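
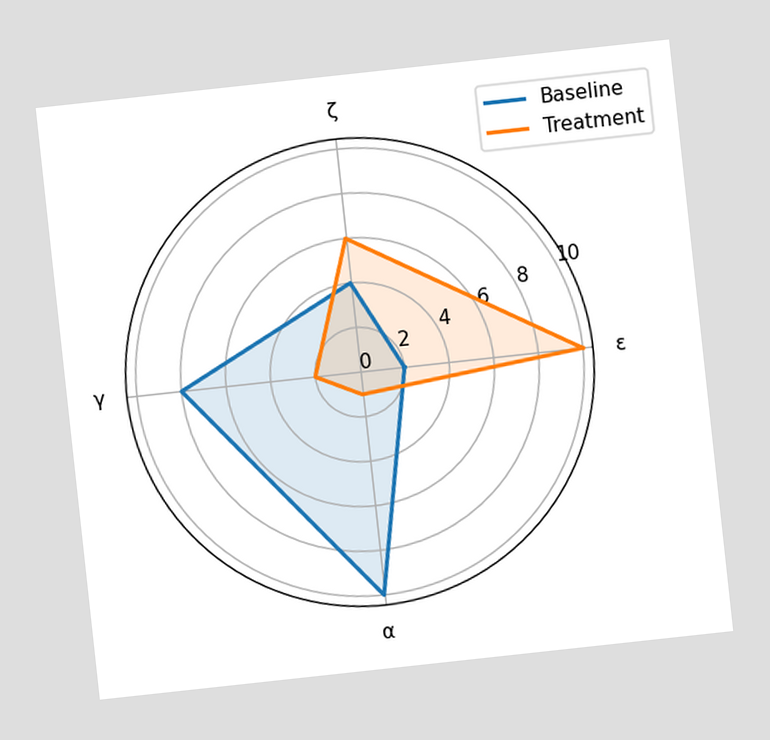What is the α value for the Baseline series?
10

The chart is tilted about 6° counter-clockwise. On the α axis, Baseline reaches 10.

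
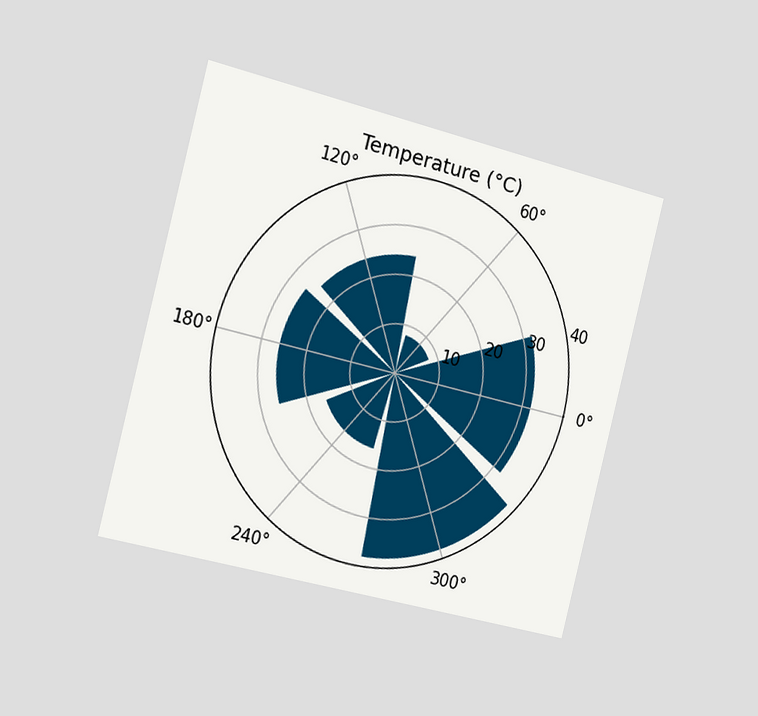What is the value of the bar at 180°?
26°C

The chart is tilted about 14° clockwise and viewed slightly from the left. The bar at 180° reaches 26°C on the radial axis.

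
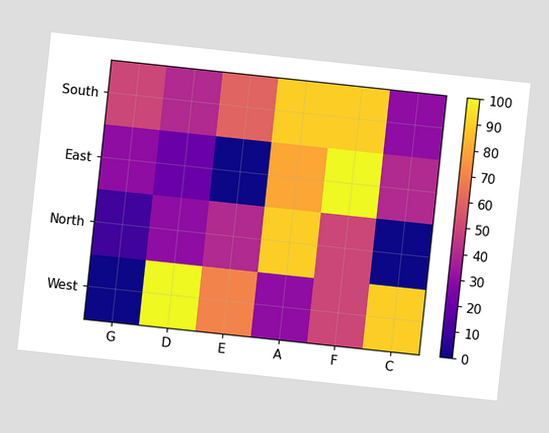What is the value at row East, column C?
40

The chart is tilted about 6° clockwise. Matching cell (East, C) against the colorbar gives 40.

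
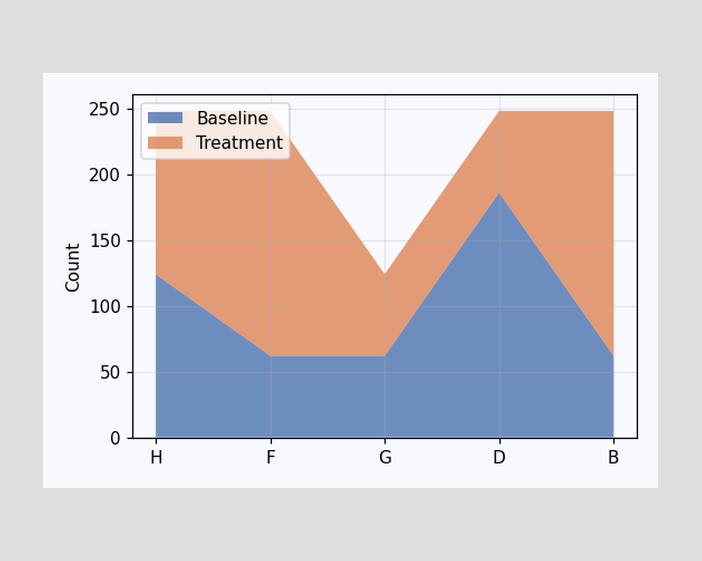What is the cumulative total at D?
The stacked total at D reaches 248.

248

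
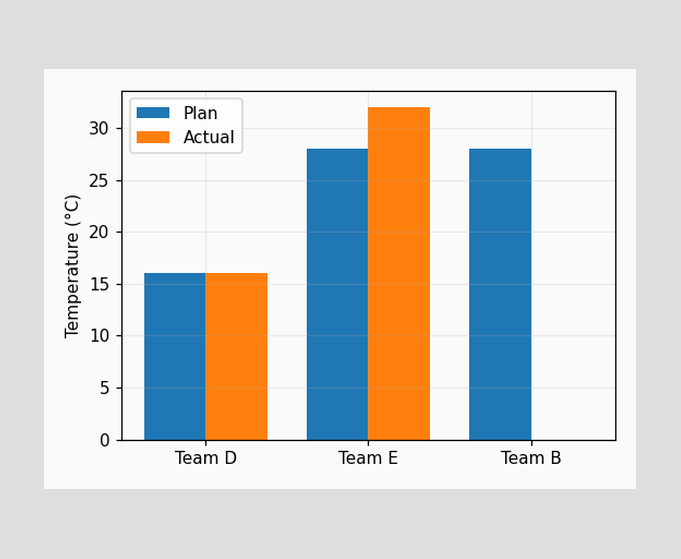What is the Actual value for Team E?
32°C

The Actual bar at Team E reaches 32°C on the y-axis.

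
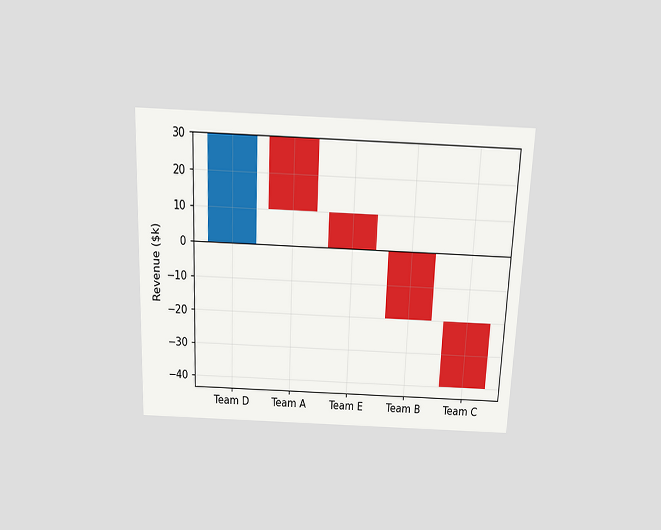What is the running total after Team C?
$-40k

The chart is tilted about 2° clockwise and viewed slightly from above. After Team C the running total reaches $-40k.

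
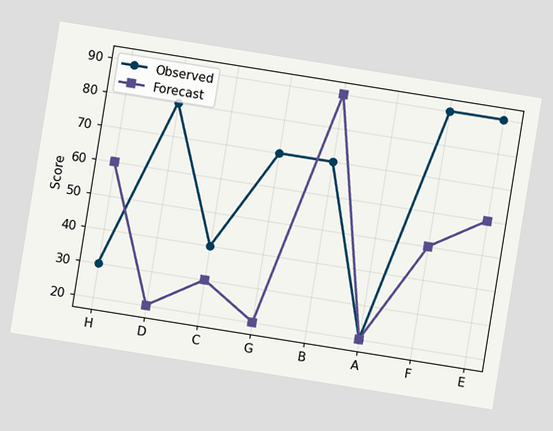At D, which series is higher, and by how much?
The chart is tilted about 9° clockwise. At D, Observed sits above the other line by 60.

Observed, by 60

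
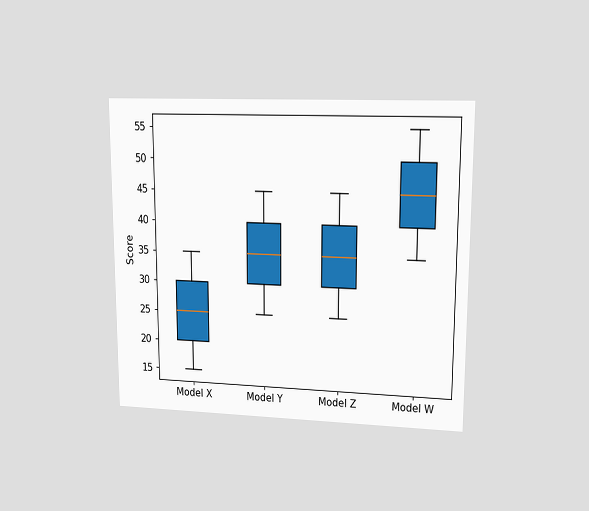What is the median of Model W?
45

The chart is viewed at a slight angle. The median line in the Model W box sits at 45.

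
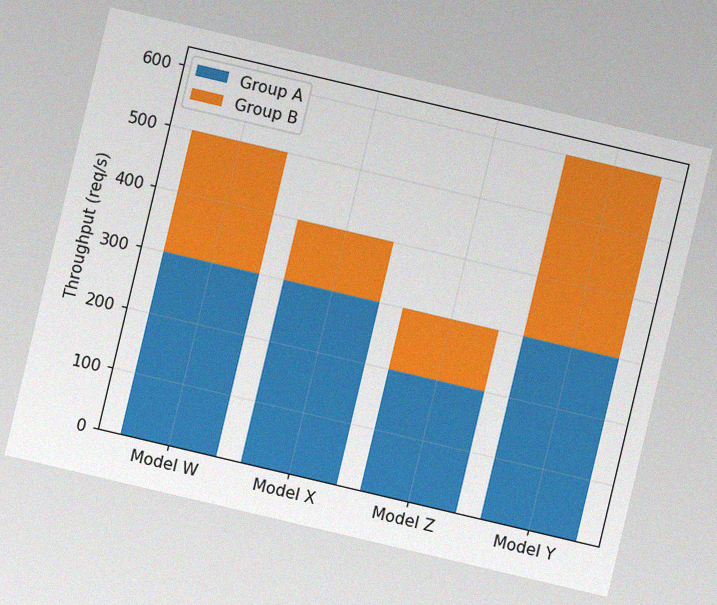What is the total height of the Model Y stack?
The chart is tilted about 13° clockwise, with some photo noise. The Model Y stack's top reaches 600req/s on the y-axis.

600req/s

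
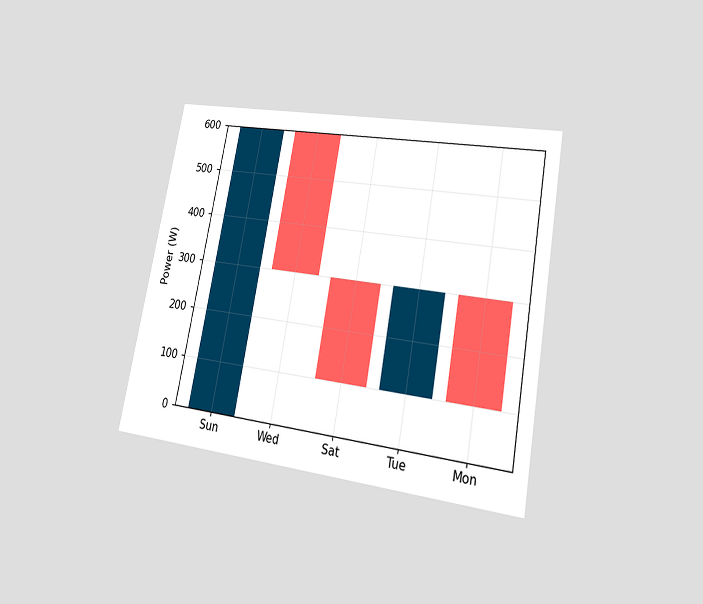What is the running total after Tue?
300W

The chart is tilted about 10° clockwise and viewed at a slight angle. After Tue the running total reaches 300W.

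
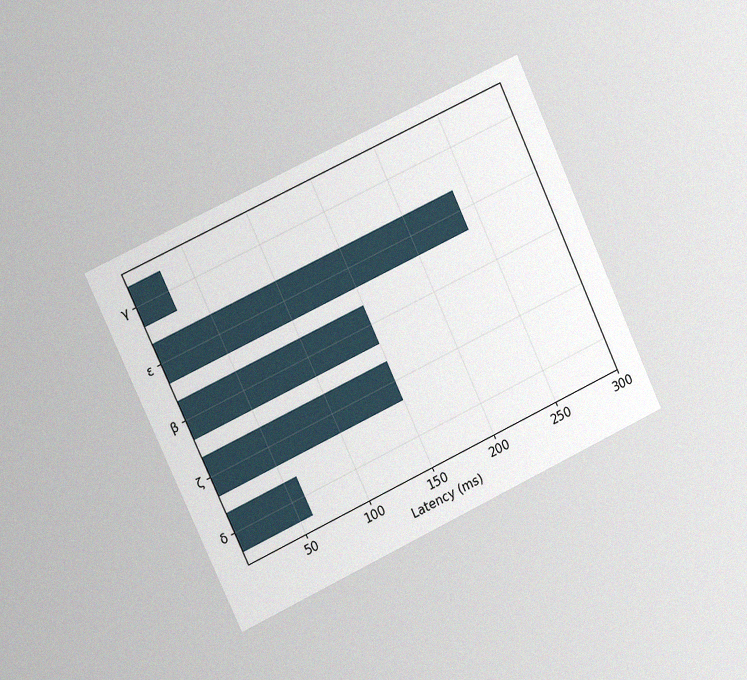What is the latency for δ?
The chart is tilted about 25° counter-clockwise and viewed slightly from the left, with some photo noise. Reading along the chart's x-axis, the δ bar reaches 60ms.

60ms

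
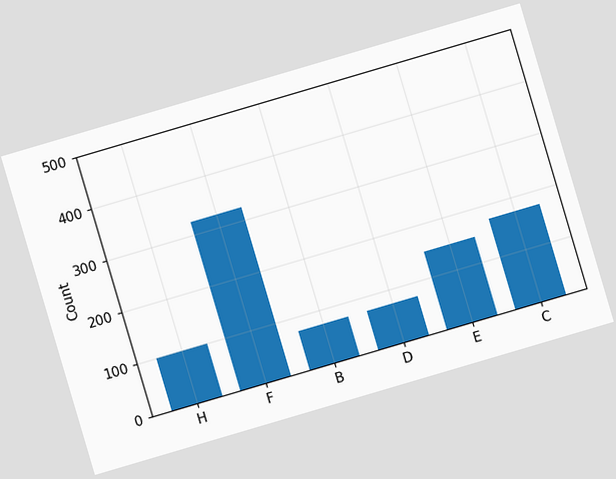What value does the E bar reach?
150

The chart is tilted about 16° counter-clockwise. Reading along the chart's y-axis, the E bar reaches 150.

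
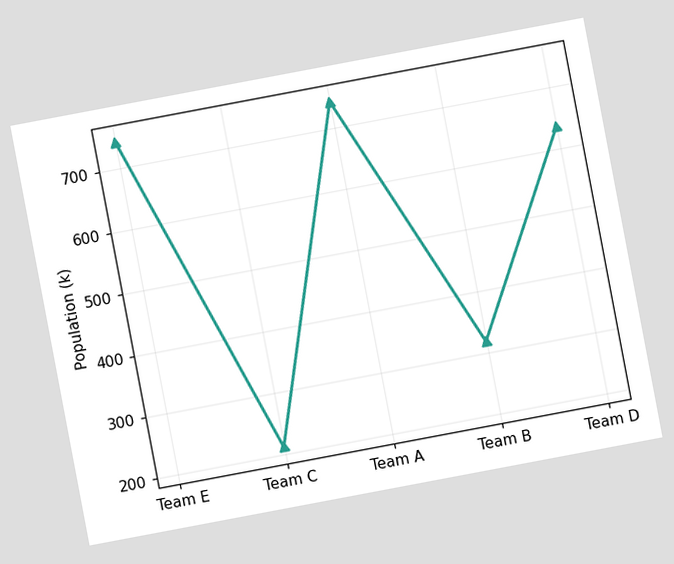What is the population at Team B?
The chart is tilted about 11° counter-clockwise. At Team B, the line is at 318k.

318k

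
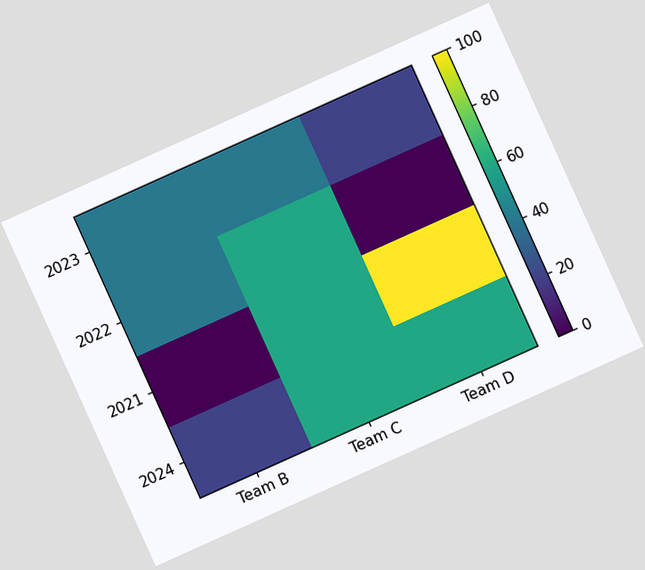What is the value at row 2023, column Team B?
40

The chart is tilted about 24° counter-clockwise. Matching cell (2023, Team B) against the colorbar gives 40.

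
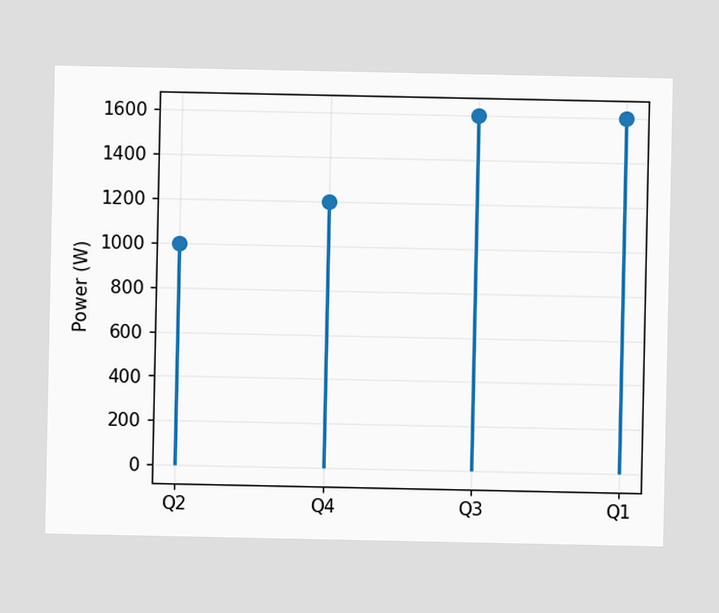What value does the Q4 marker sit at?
The Q4 marker sits at 1200W.

1200W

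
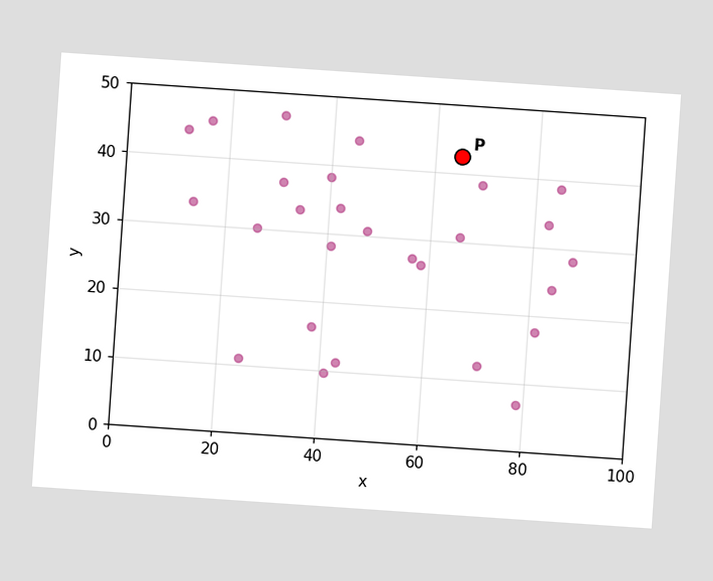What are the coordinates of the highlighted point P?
(65, 42.5)

The chart is tilted about 4° clockwise. Following the gridlines from P to each axis, P sits at (65, 42.5).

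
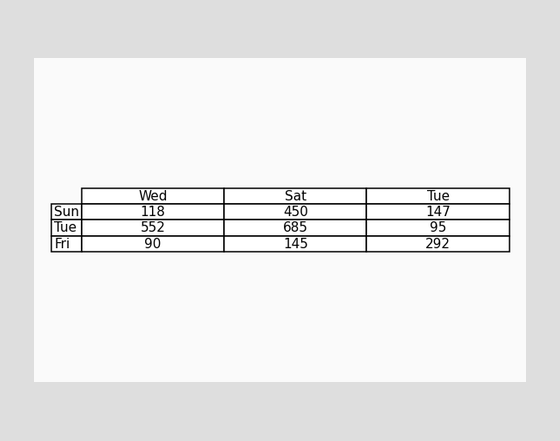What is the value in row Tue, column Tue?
The (Tue, Tue) cell reads 95.

95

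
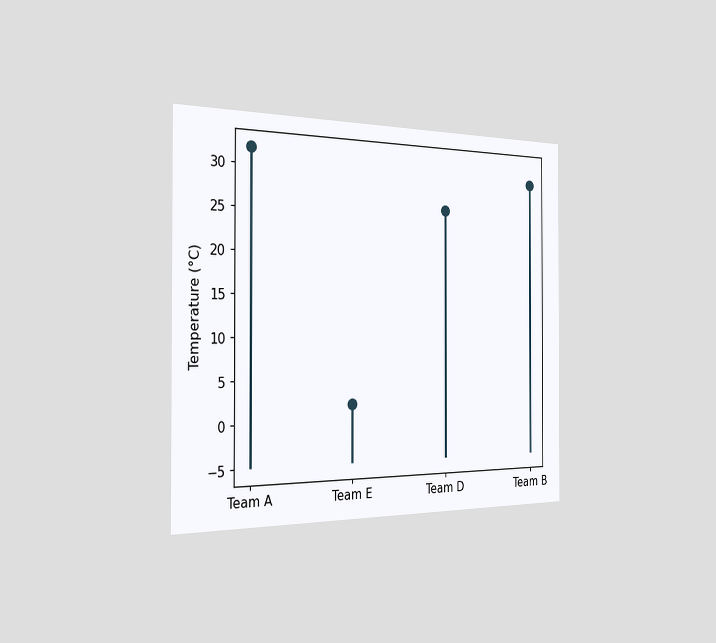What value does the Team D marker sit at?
26°C

The chart is viewed slightly from the left. The Team D marker sits at 26°C.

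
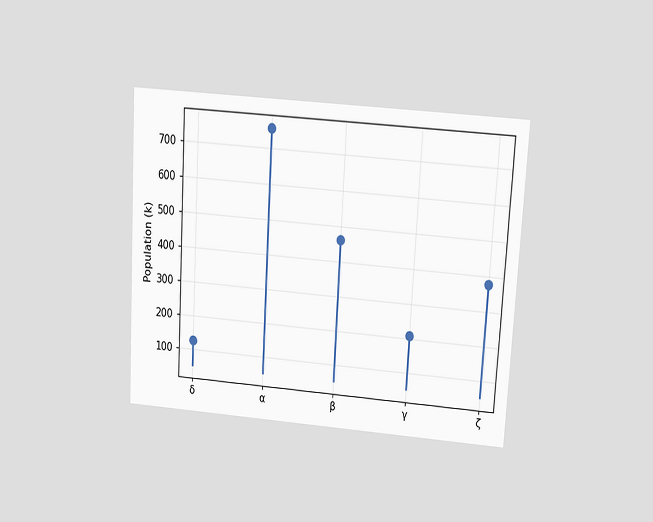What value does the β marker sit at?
The chart is tilted about 3° clockwise and viewed slightly from above. The β marker sits at 462k.

462k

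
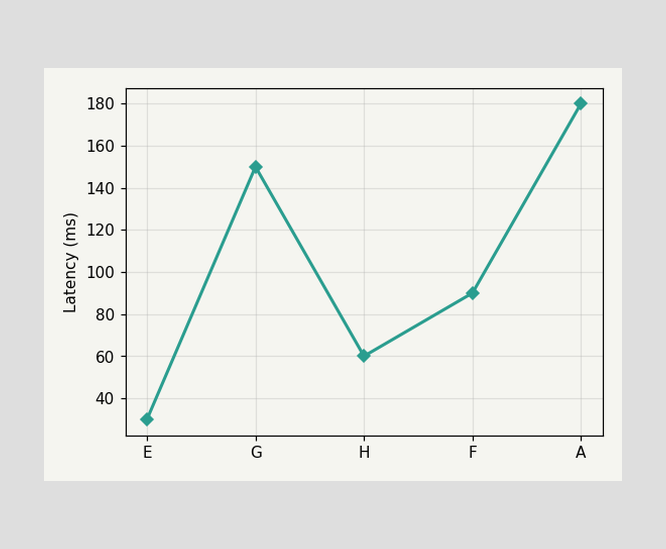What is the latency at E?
At E, the line is at 30ms.

30ms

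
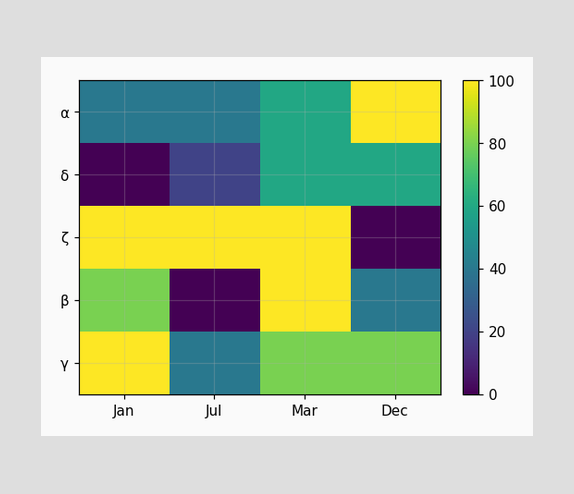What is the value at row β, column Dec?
40

Matching cell (β, Dec) against the colorbar gives 40.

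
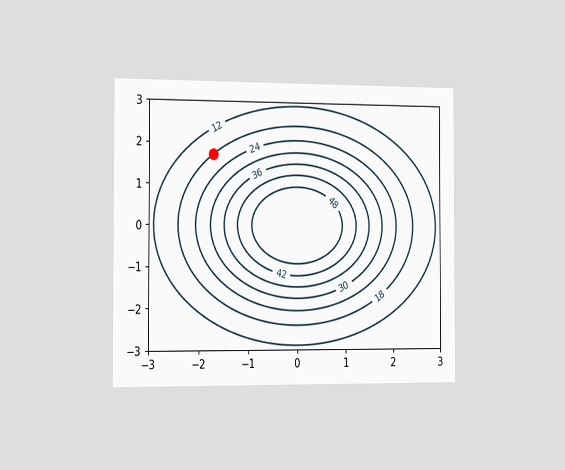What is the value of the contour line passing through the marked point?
18

The chart is viewed slightly from the left. The marked point sits on the contour labelled 18.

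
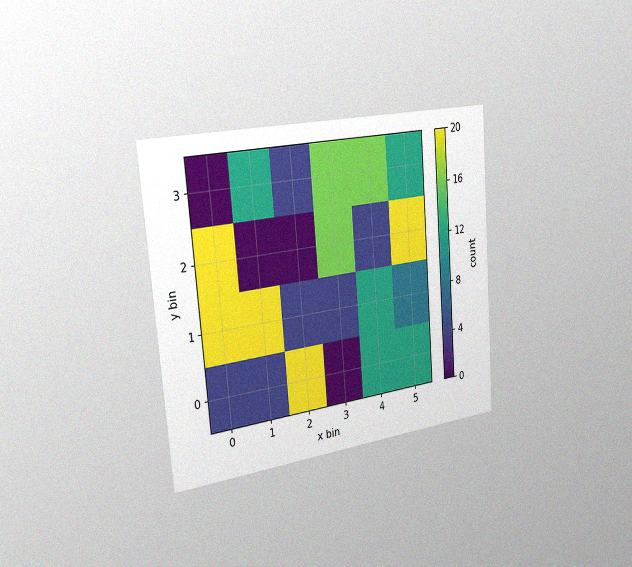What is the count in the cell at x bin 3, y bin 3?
16

The chart is tilted about 4° counter-clockwise and viewed slightly from the left, with some photo noise. Matching the cell (3, 3) against the colorbar gives 16.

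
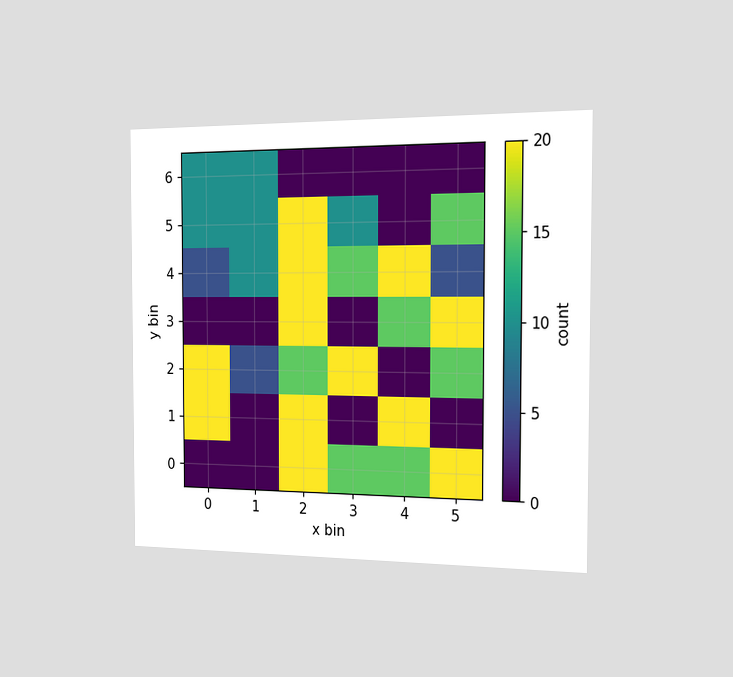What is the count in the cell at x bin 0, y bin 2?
The chart is viewed slightly from the right. Matching the cell (0, 2) against the colorbar gives 20.

20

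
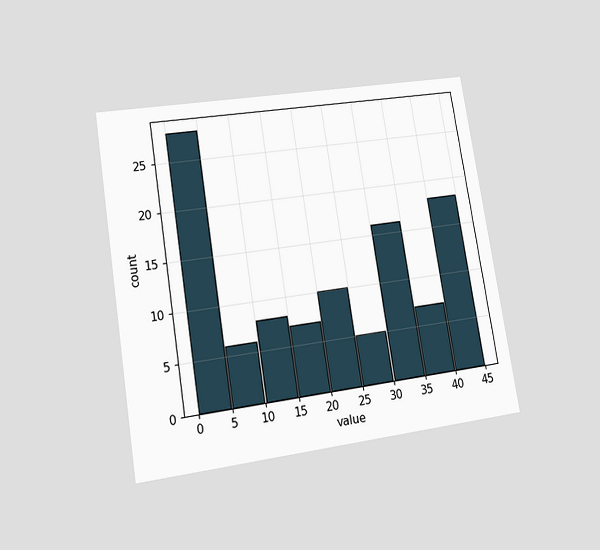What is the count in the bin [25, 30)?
The chart is tilted about 9° counter-clockwise and viewed at a slight angle. The [25, 30) bin has height 5.

5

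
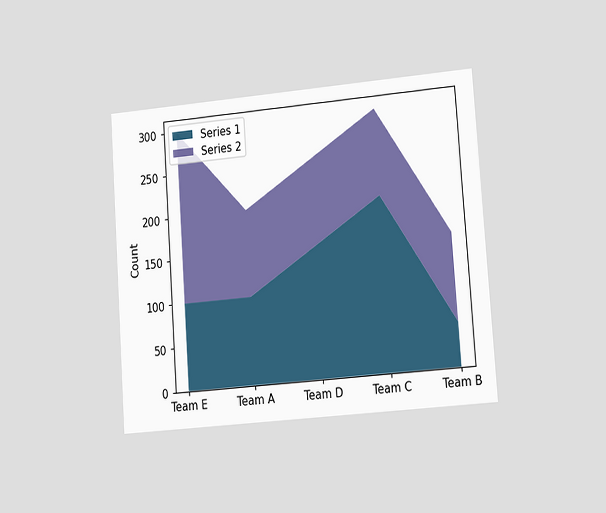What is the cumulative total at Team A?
200

The chart is tilted about 4° counter-clockwise and viewed slightly from the right. The stacked total at Team A reaches 200.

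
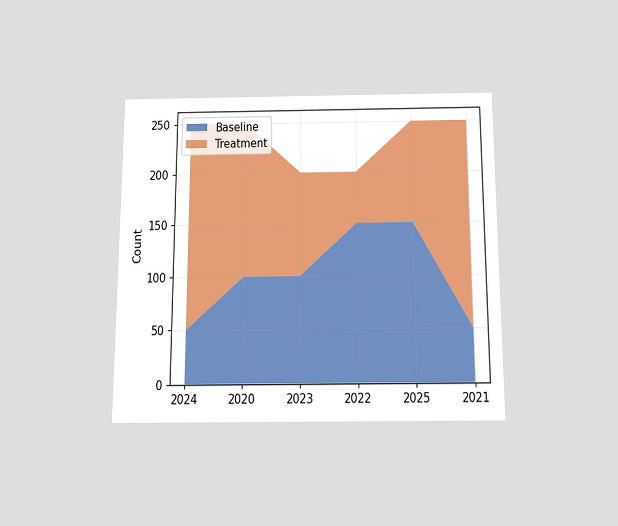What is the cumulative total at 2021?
The chart is viewed slightly from below. The stacked total at 2021 reaches 250.

250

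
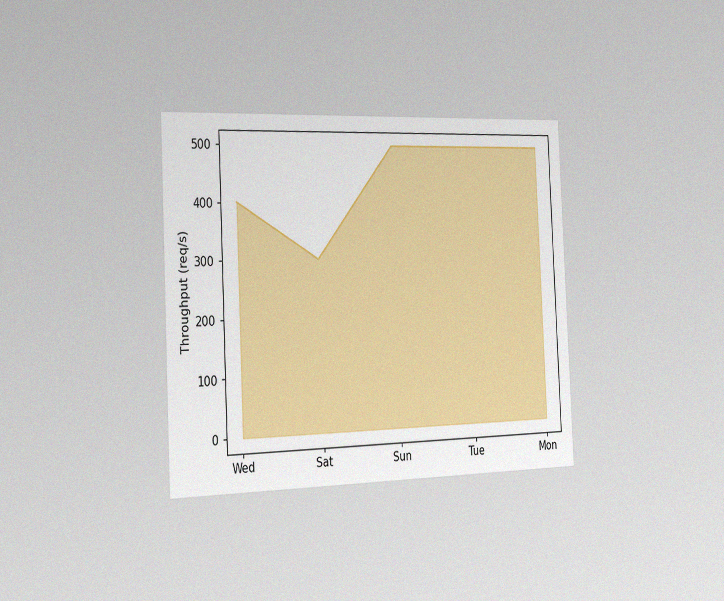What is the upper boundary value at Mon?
The chart is tilted about 3° counter-clockwise and viewed slightly from the left, with some photo noise. At Mon the upper boundary is at 500req/s.

500req/s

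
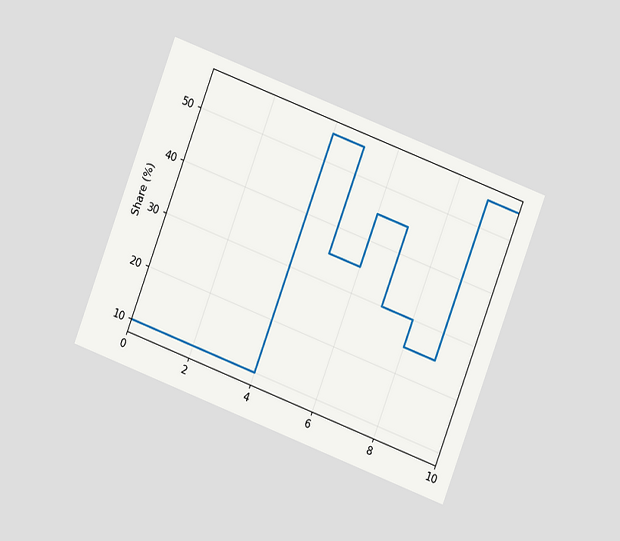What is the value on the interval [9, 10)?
The chart is tilted about 21° clockwise and viewed at a slight angle. On [9, 10) the step sits at 55%.

55%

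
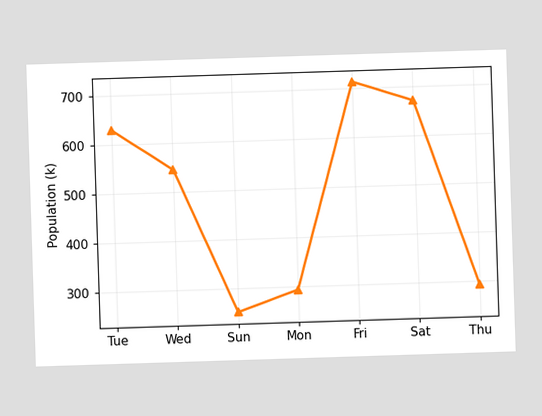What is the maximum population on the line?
714k

The highest point is at Fri, and reading across to the y-axis gives 714k.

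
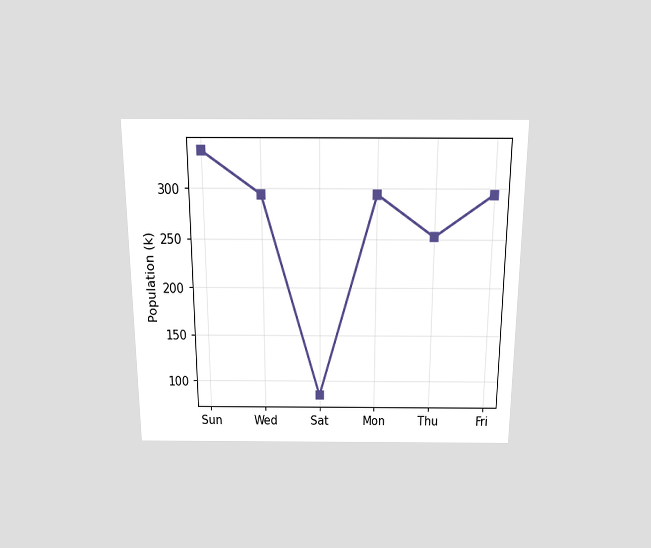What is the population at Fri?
The chart is viewed slightly from above. At Fri, the line is at 294k.

294k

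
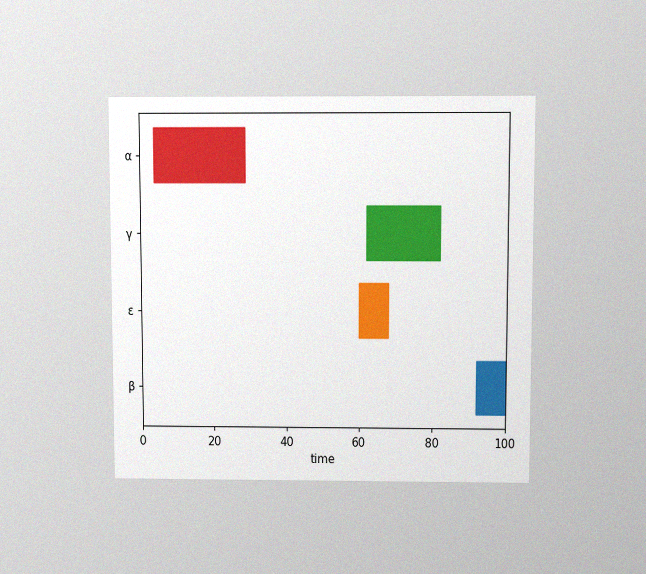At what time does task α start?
4

The chart is viewed slightly from above, with some photo noise. The α bar begins at t=4.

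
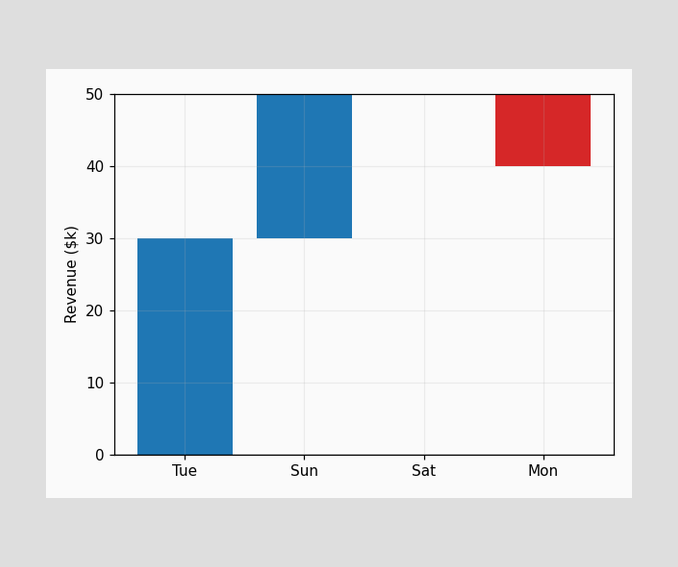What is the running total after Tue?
After Tue the running total reaches $30k.

$30k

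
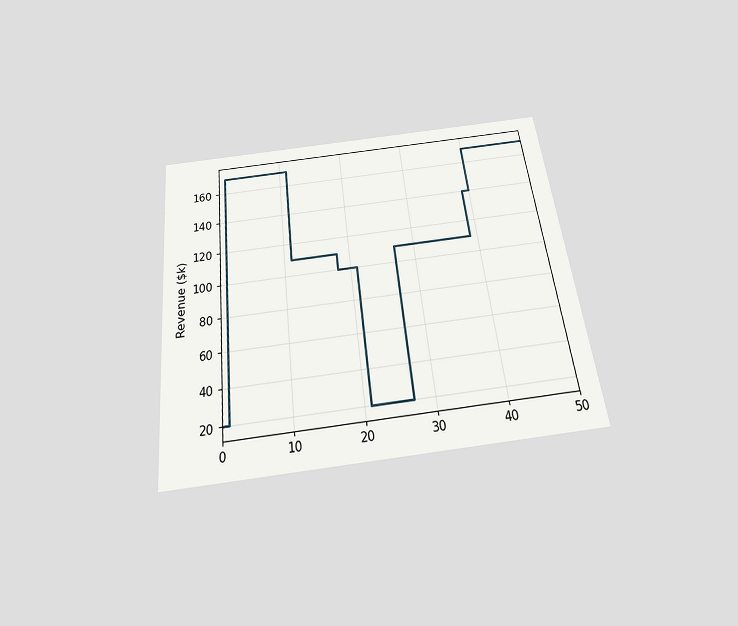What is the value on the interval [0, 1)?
$20k

The chart is tilted about 7° counter-clockwise and viewed slightly from below. On [0, 1) the step sits at $20k.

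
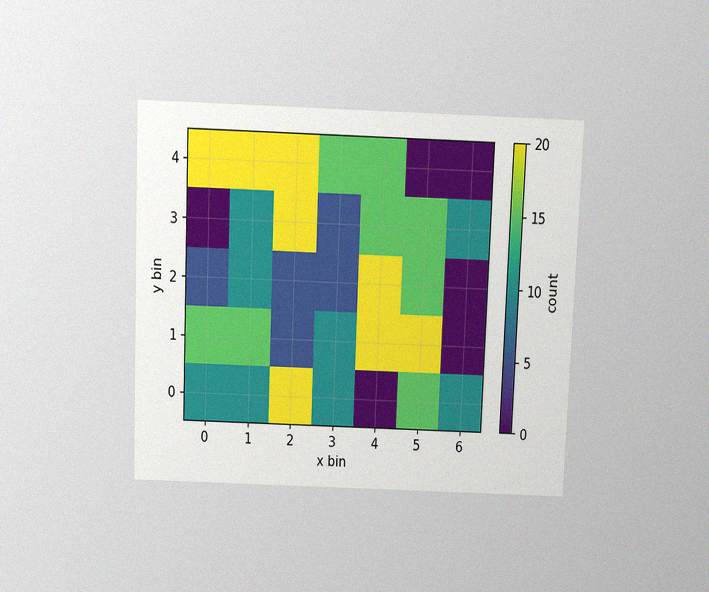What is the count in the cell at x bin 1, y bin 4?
The chart is tilted about 2° clockwise and viewed slightly from above, with some photo noise. Matching the cell (1, 4) against the colorbar gives 20.

20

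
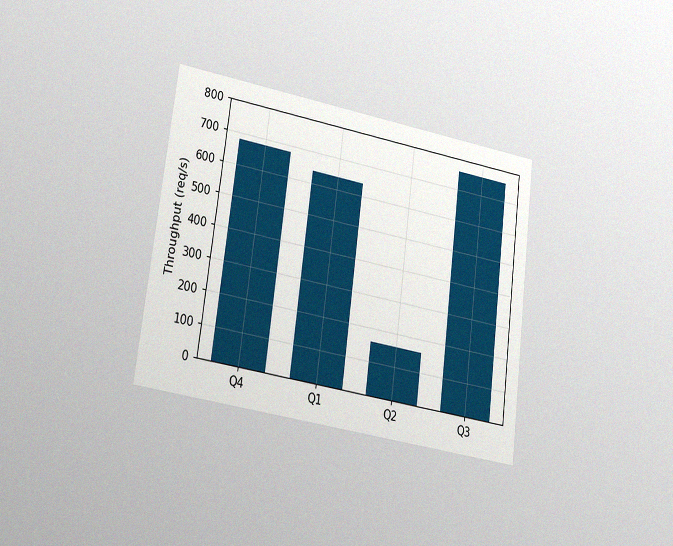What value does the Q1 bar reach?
640req/s

The chart is tilted about 7° clockwise and viewed at a slight angle, with some photo noise. Reading along the chart's y-axis, the Q1 bar reaches 640req/s.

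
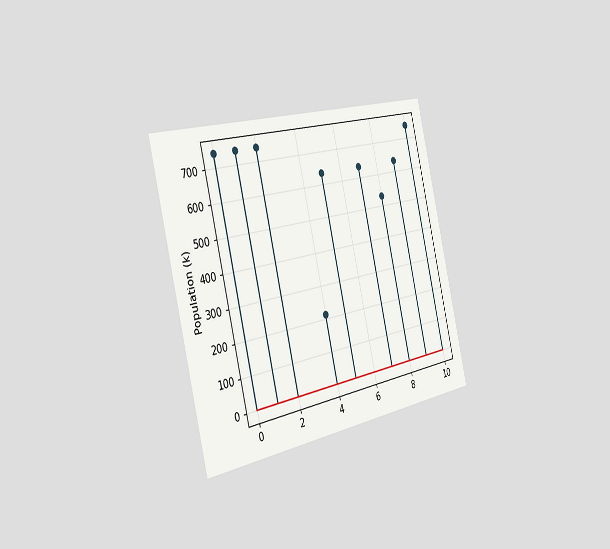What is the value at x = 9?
The chart is tilted about 14° counter-clockwise and viewed slightly from the left. The stem at x=9 reaches 636k.

636k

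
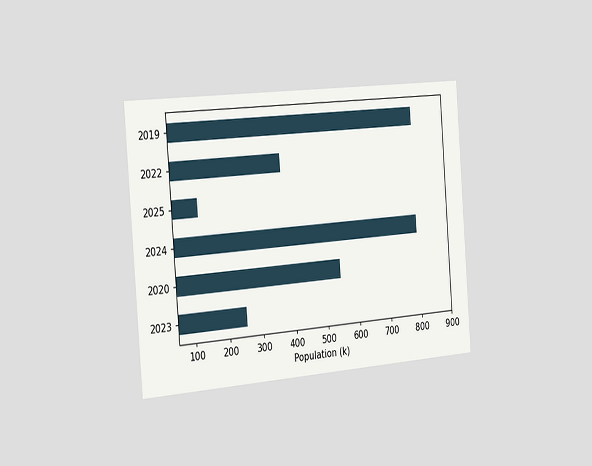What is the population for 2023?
252k

The chart is tilted about 4° counter-clockwise and viewed slightly from the left. Reading along the chart's x-axis, the 2023 bar reaches 252k.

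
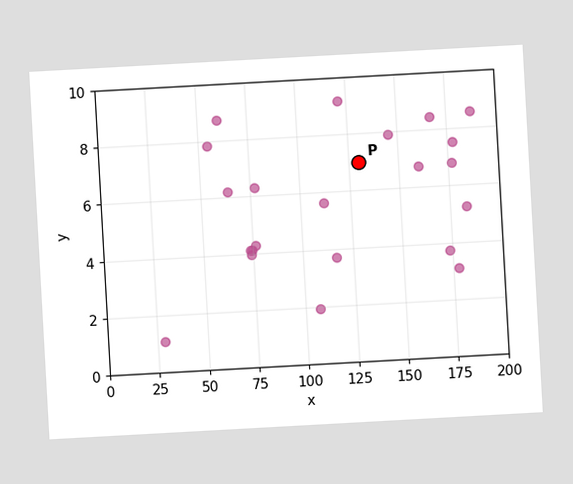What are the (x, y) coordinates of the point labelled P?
The chart is tilted about 3° counter-clockwise. Following the gridlines from P to each axis, P sits at (130, 7).

(130, 7)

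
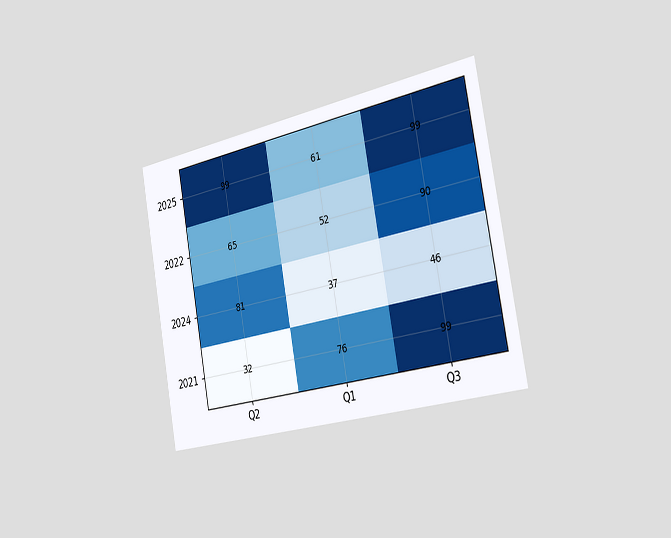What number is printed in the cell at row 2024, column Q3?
46

The chart is tilted about 10° counter-clockwise and viewed slightly from the right. The (2024, Q3) cell reads 46.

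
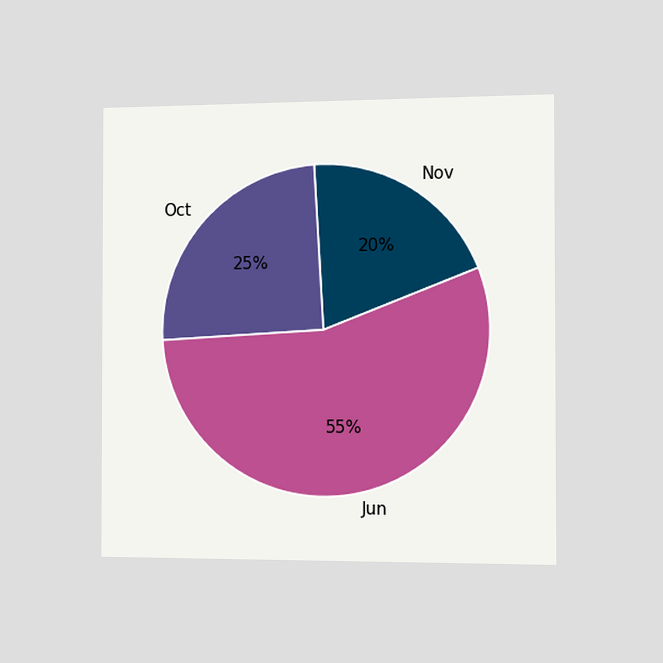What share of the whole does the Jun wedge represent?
The chart is viewed slightly from the right. The Jun slice takes up 55% of the pie.

55%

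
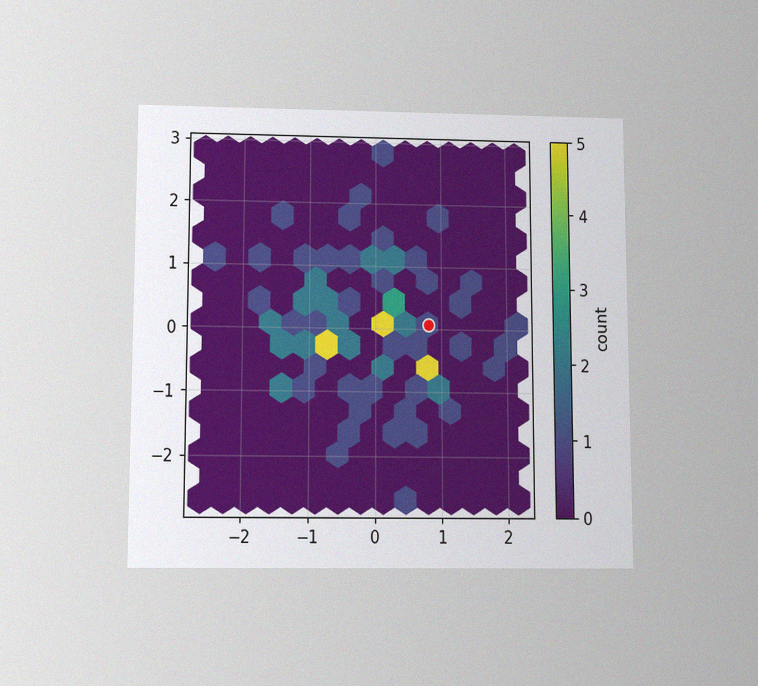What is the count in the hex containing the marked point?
The chart is viewed slightly from below, with some photo noise. The marked hex reads 1 on the colorbar.

1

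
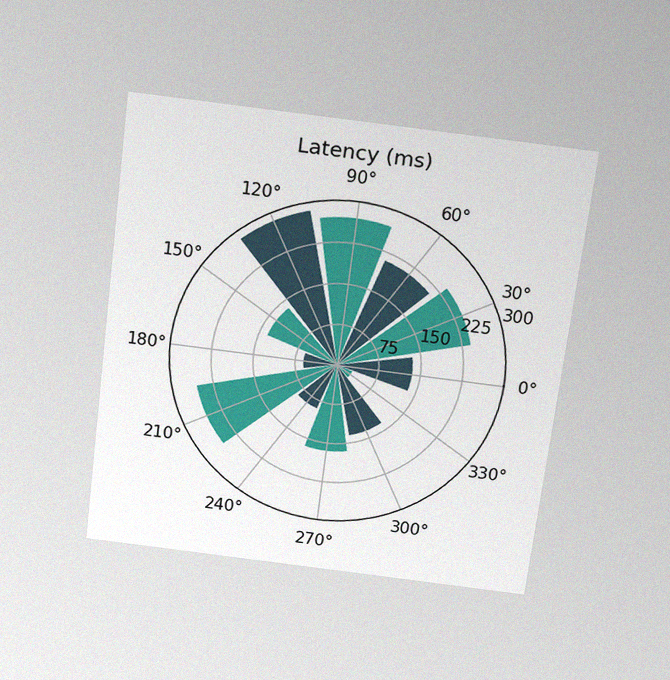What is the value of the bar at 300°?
The chart is tilted about 7° clockwise and viewed slightly from above, with some photo noise. The bar at 300° reaches 135ms on the radial axis.

135ms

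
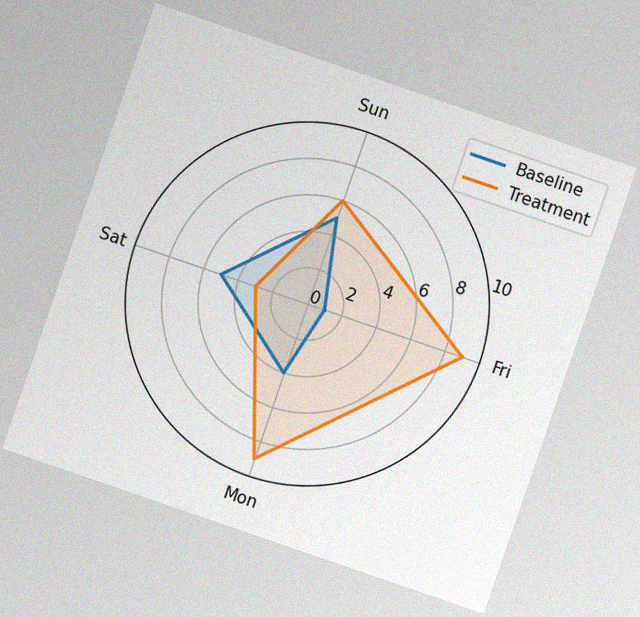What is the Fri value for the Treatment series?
9

The chart is tilted about 19° clockwise, with some photo noise. On the Fri axis, Treatment reaches 9.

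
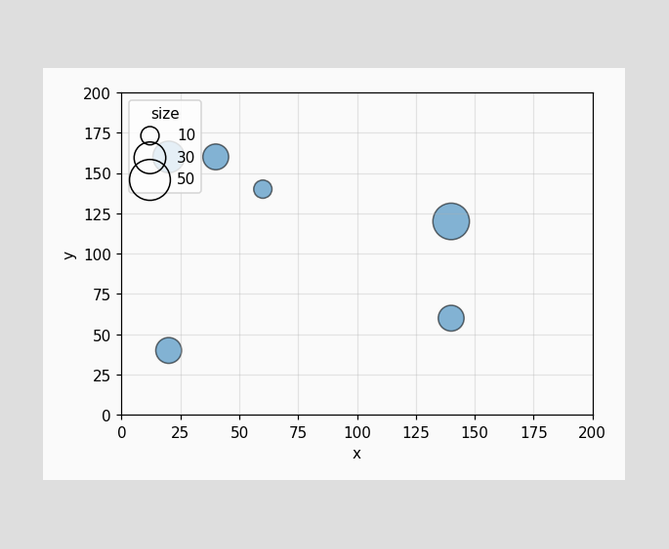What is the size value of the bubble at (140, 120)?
Matching the bubble at (140, 120) against the size legend gives 40.

40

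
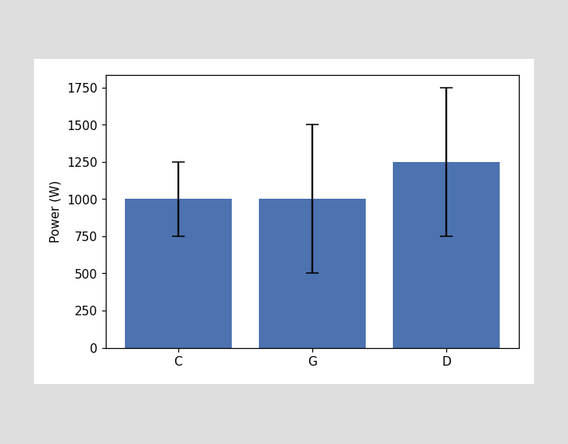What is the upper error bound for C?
1250W

The C bar's upper whisker reaches 1250W.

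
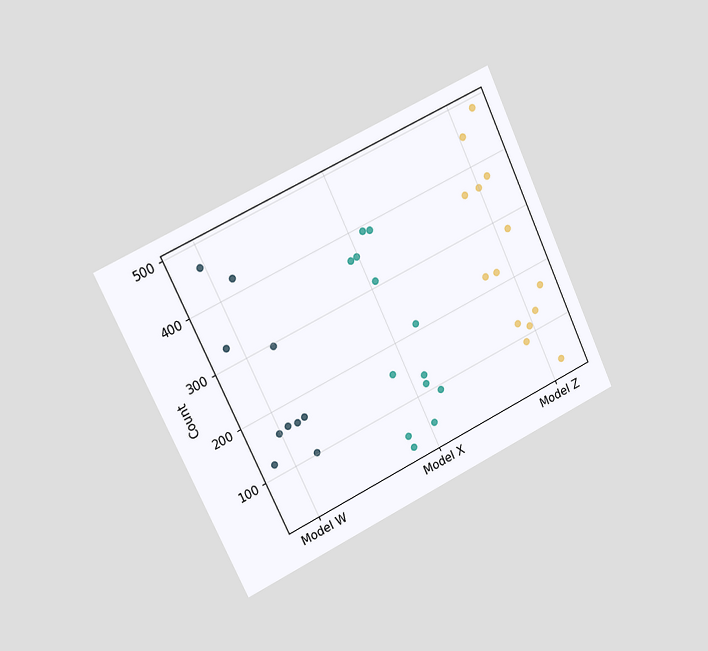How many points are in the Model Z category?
The chart is tilted about 25° counter-clockwise and viewed slightly from the left. Counting the markers in the Model Z column gives 14.

14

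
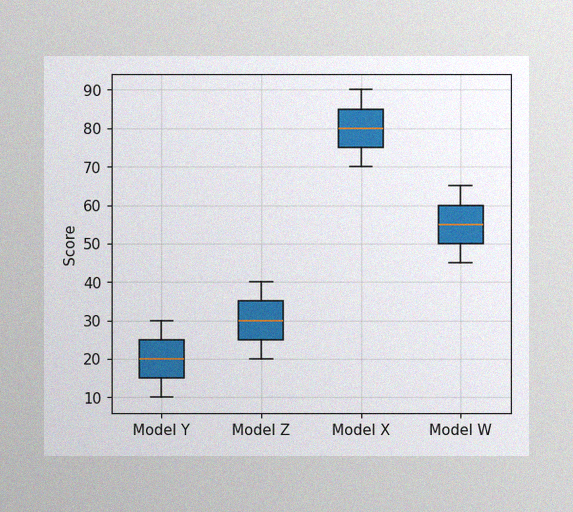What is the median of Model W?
The image has some photo noise and uneven lighting. The median line in the Model W box sits at 55.

55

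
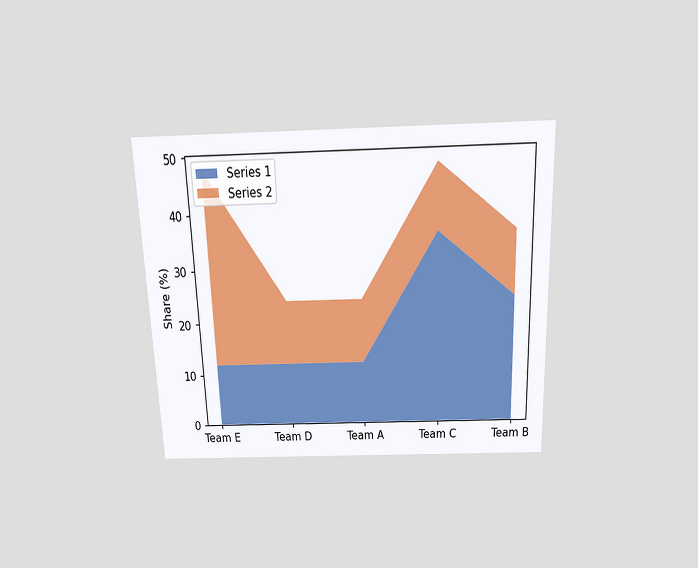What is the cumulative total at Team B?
36%

The chart is tilted about 2° counter-clockwise and viewed slightly from above. The stacked total at Team B reaches 36%.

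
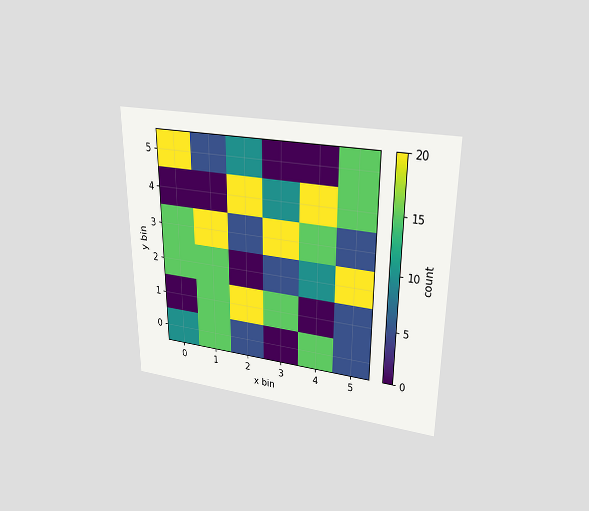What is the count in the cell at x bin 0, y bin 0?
10

The chart is viewed at a slight angle. Matching the cell (0, 0) against the colorbar gives 10.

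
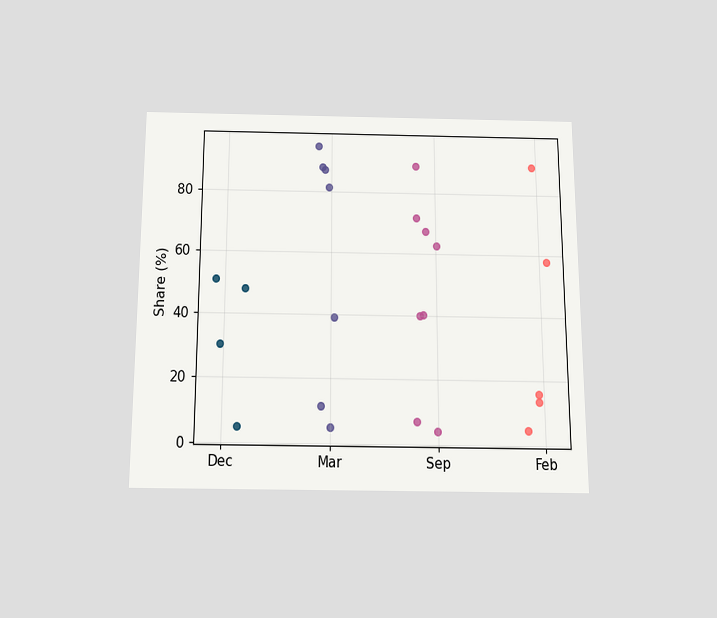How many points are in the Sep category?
8

The chart is viewed slightly from below. Counting the markers in the Sep column gives 8.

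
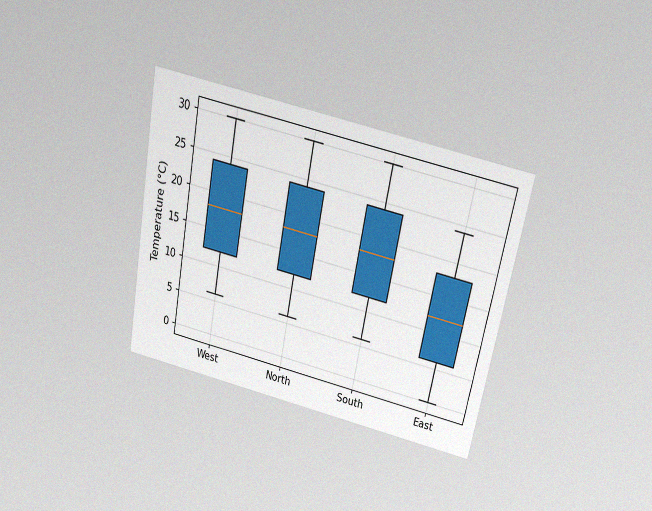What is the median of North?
18°C

The chart is tilted about 11° clockwise and viewed slightly from above, with some photo noise. The median line in the North box sits at 18°C.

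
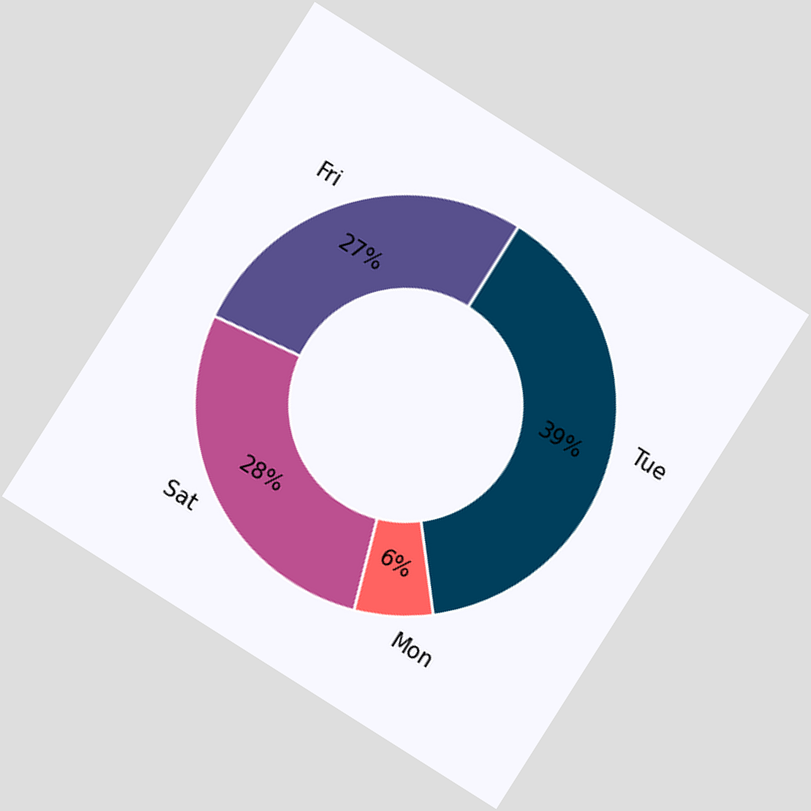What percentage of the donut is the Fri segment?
The chart is tilted about 32° clockwise. The Fri segment takes up 27% of the ring.

27%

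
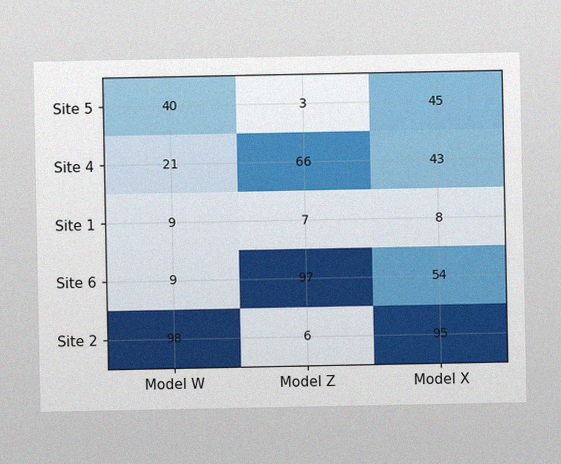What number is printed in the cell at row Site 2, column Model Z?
6

The image has some photo noise and uneven lighting. The (Site 2, Model Z) cell reads 6.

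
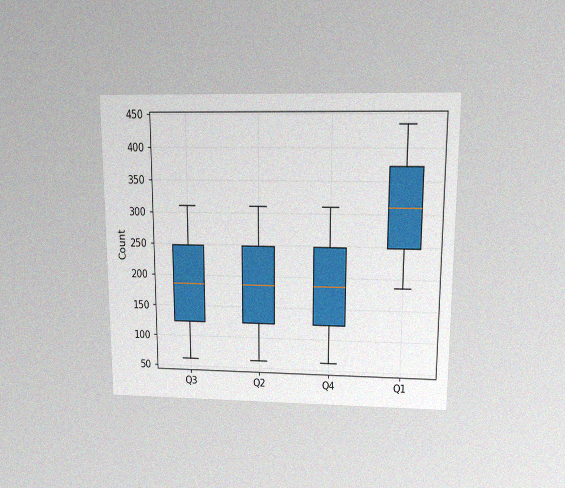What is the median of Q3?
186

The chart is viewed slightly from above, with some photo noise. The median line in the Q3 box sits at 186.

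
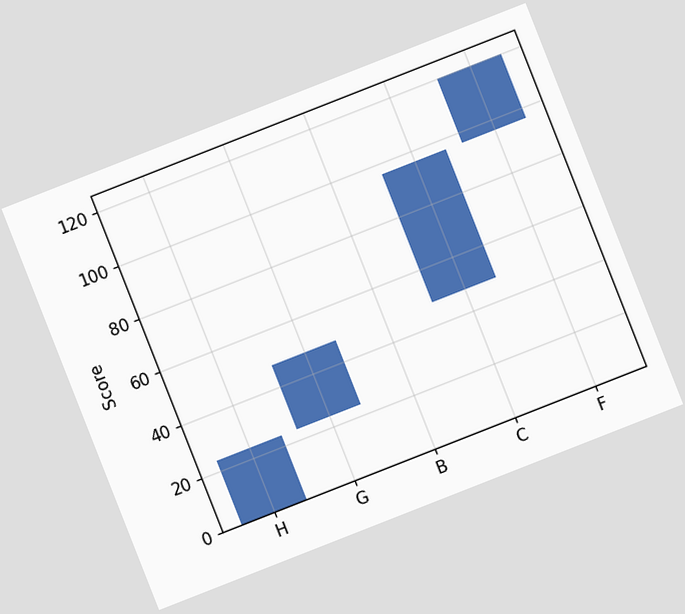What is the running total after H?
24

The chart is tilted about 21° counter-clockwise. After H the running total reaches 24.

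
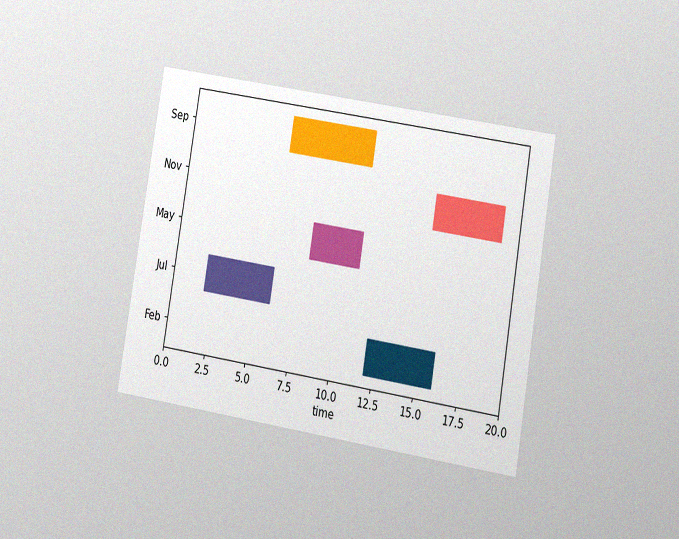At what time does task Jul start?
The chart is tilted about 9° clockwise and viewed at a slight angle, with some photo noise. The Jul bar begins at t=2.

2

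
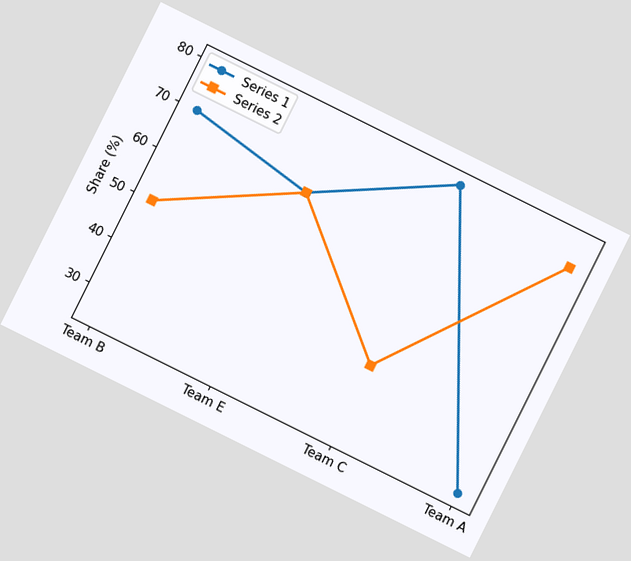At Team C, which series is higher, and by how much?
The chart is tilted about 26° clockwise. At Team C, Series 1 sits above the other line by 40%.

Series 1, by 40%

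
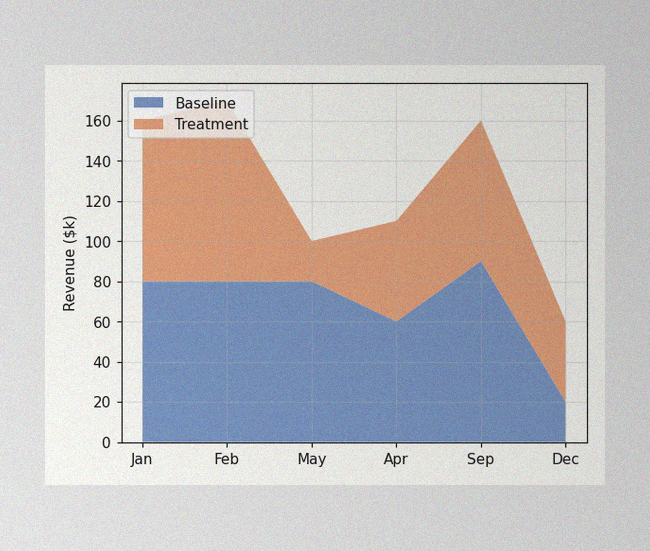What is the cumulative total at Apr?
$110k

The image has some photo noise and uneven lighting. The stacked total at Apr reaches $110k.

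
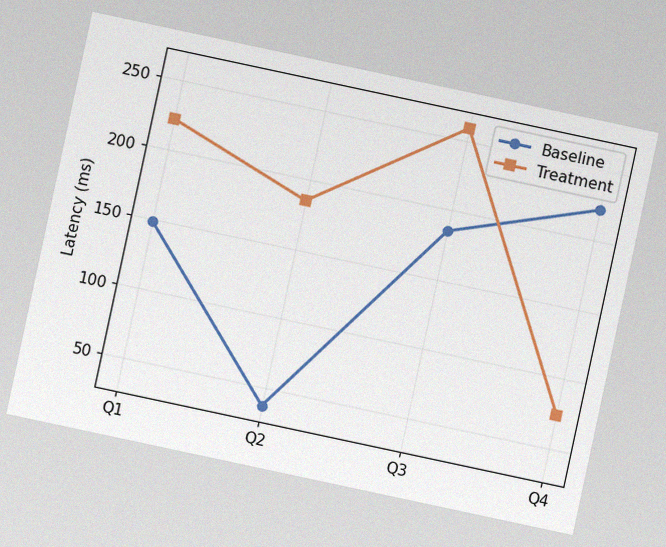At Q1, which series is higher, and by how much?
The chart is tilted about 12° clockwise, with some photo noise. At Q1, Treatment sits above the other line by 74ms.

Treatment, by 74ms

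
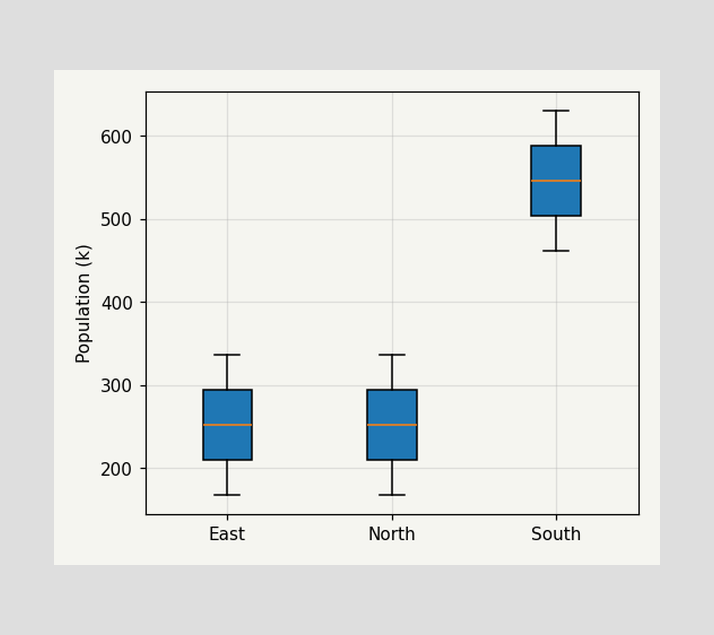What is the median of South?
The median line in the South box sits at 546k.

546k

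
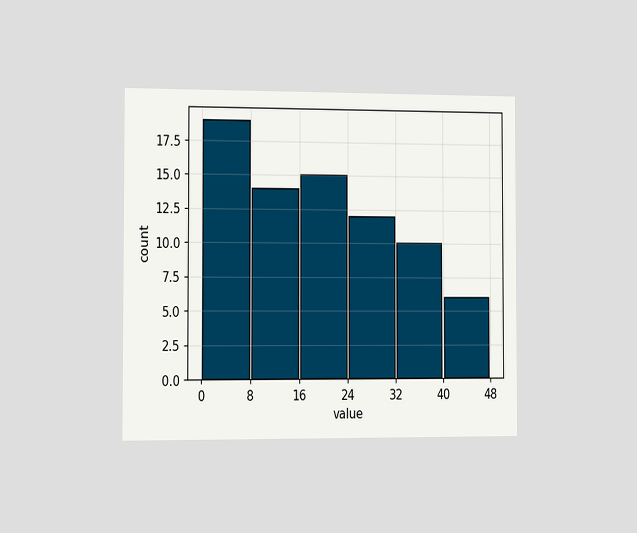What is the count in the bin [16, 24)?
15

The chart is viewed slightly from the left. The [16, 24) bin has height 15.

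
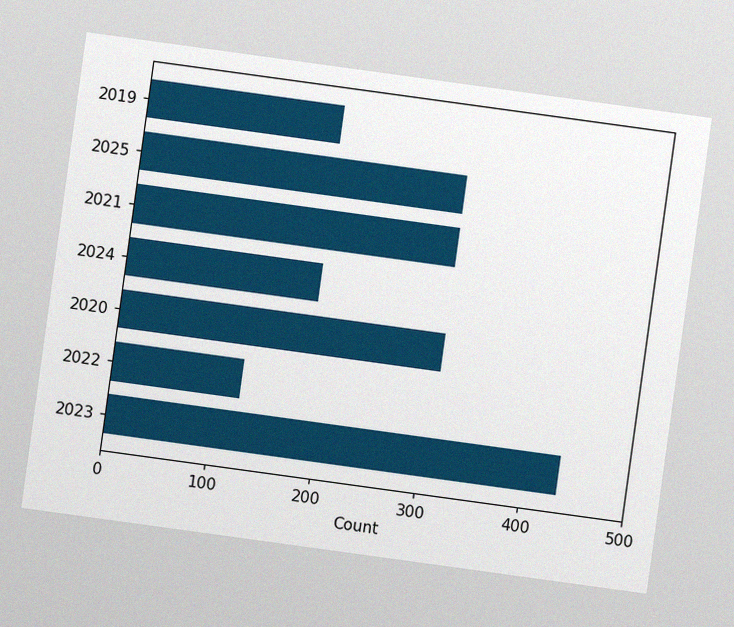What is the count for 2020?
The chart is tilted about 8° clockwise, with some photo noise. Reading along the chart's x-axis, the 2020 bar reaches 310.

310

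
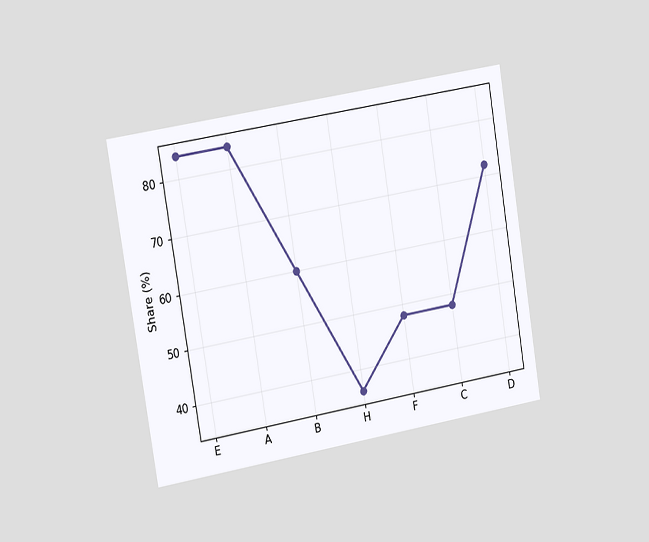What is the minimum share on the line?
36%

The chart is tilted about 9° counter-clockwise and viewed slightly from the left. The lowest point is at H, and reading across to the y-axis gives 36%.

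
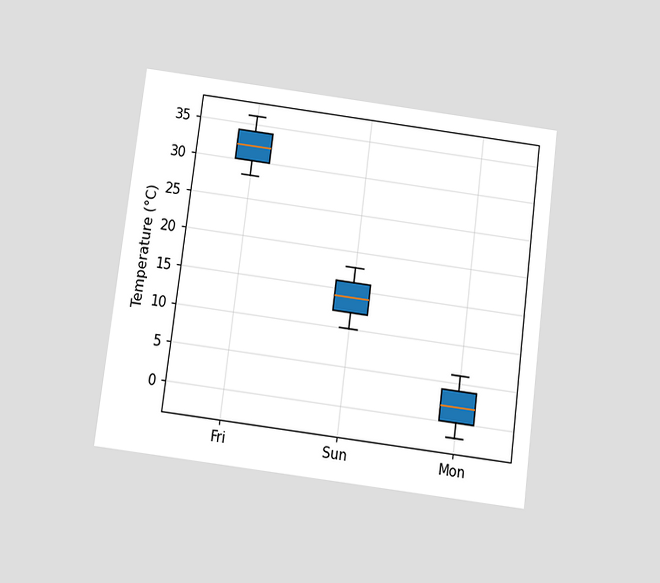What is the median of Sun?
The chart is tilted about 7° clockwise and viewed slightly from below. The median line in the Sun box sits at 14°C.

14°C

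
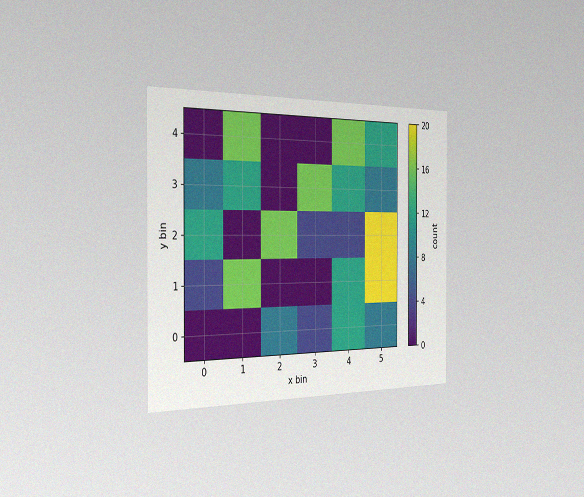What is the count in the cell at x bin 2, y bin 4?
0

The chart is viewed slightly from the left, with some photo noise. Matching the cell (2, 4) against the colorbar gives 0.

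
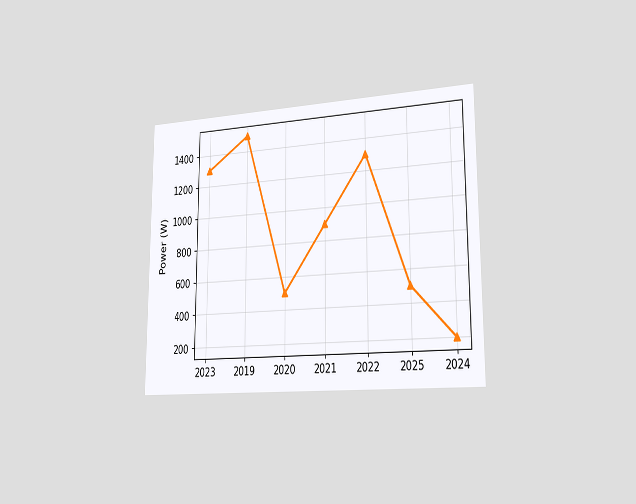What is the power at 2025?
500W

The chart is viewed slightly from the right. At 2025, the line is at 500W.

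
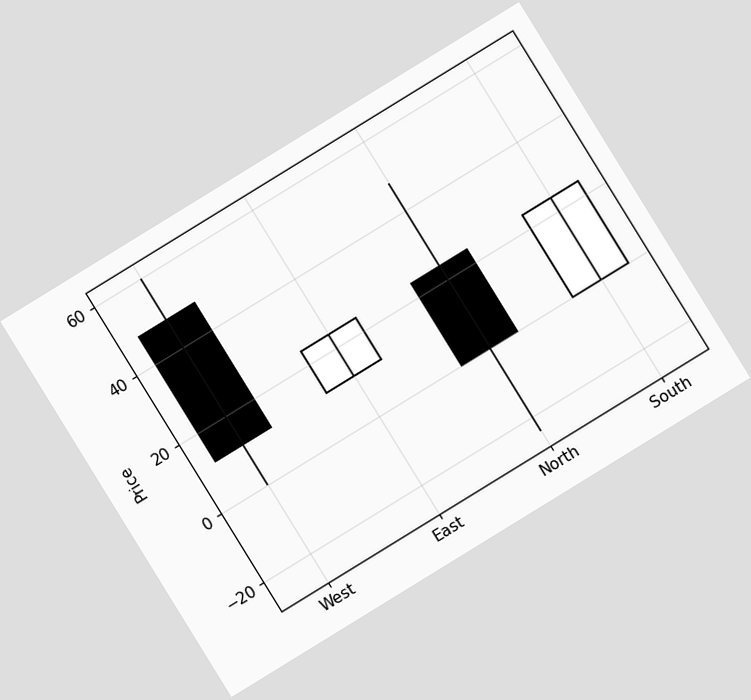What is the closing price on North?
0

The chart is tilted about 32° counter-clockwise. The North candle closes at 0.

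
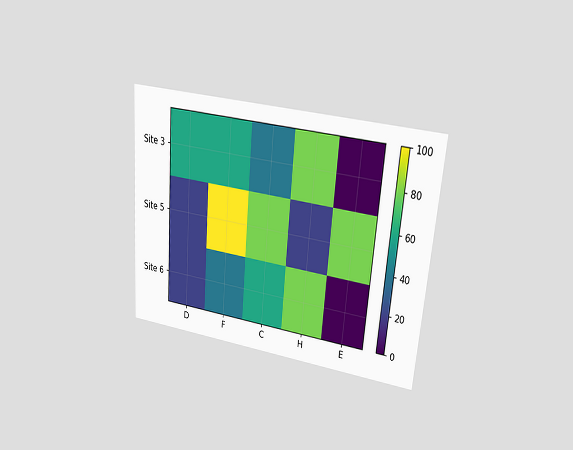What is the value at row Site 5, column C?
The chart is tilted about 5° clockwise and viewed at a slight angle. Matching cell (Site 5, C) against the colorbar gives 80.

80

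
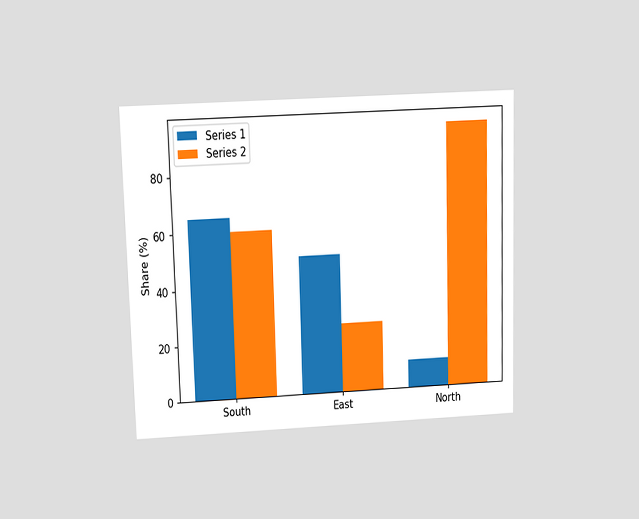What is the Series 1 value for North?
The chart is viewed slightly from above. The Series 1 bar at North reaches 10% on the y-axis.

10%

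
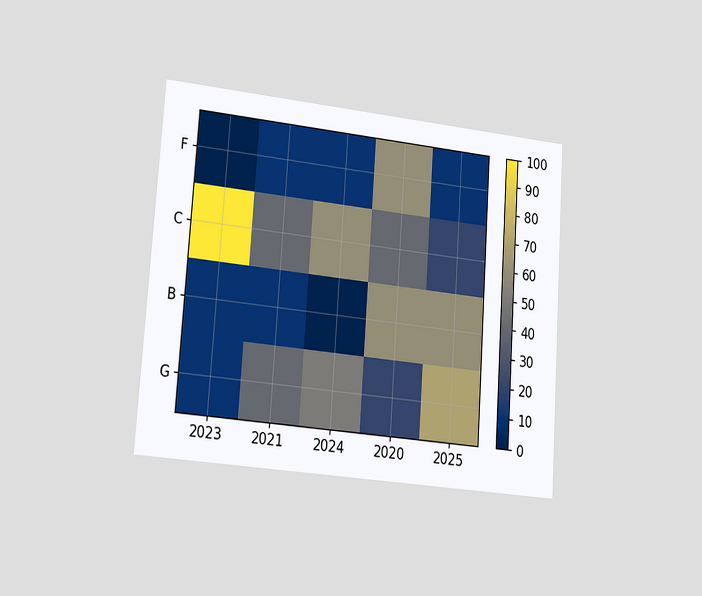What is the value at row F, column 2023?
The chart is tilted about 4° clockwise and viewed slightly from the left. Matching cell (F, 2023) against the colorbar gives 0.

0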